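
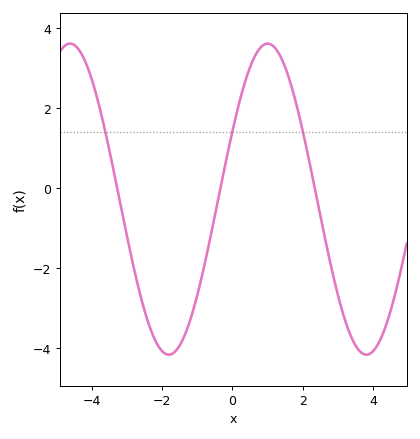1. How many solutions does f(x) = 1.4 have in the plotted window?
3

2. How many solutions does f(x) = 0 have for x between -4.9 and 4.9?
3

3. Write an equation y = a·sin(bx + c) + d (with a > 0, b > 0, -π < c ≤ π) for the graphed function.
y = 3.89sin(1.1x + 0.45) - 0.27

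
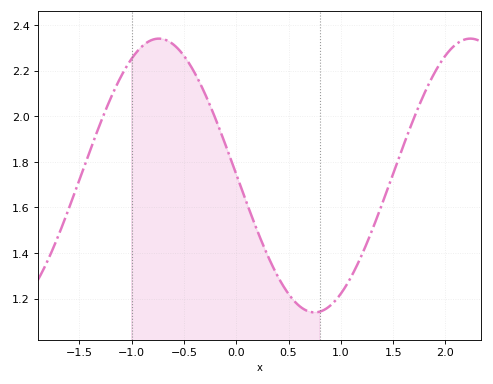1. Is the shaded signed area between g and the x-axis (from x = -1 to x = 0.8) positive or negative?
positive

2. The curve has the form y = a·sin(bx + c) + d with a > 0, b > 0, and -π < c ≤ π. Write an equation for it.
y = 0.6sin(2.11x + 3.13) + 1.74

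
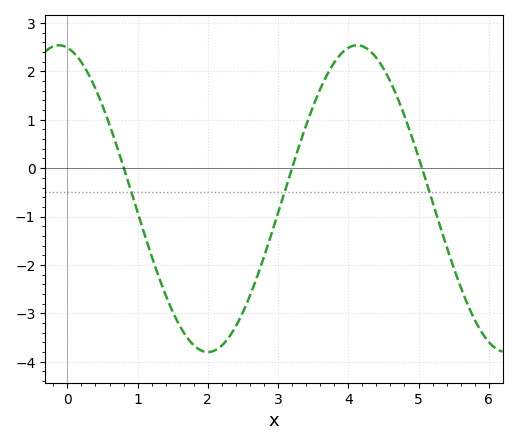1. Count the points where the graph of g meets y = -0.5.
3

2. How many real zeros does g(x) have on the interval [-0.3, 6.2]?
3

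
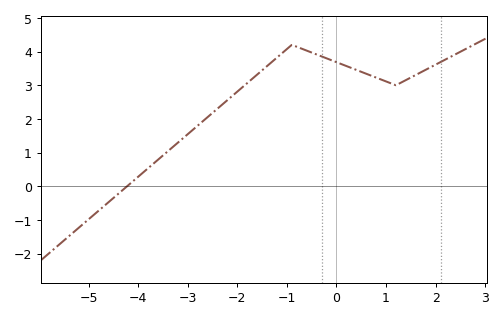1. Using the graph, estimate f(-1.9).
2.94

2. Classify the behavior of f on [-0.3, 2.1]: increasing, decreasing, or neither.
neither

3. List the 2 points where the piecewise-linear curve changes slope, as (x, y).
(-0.9, 4.2); (1.2, 3)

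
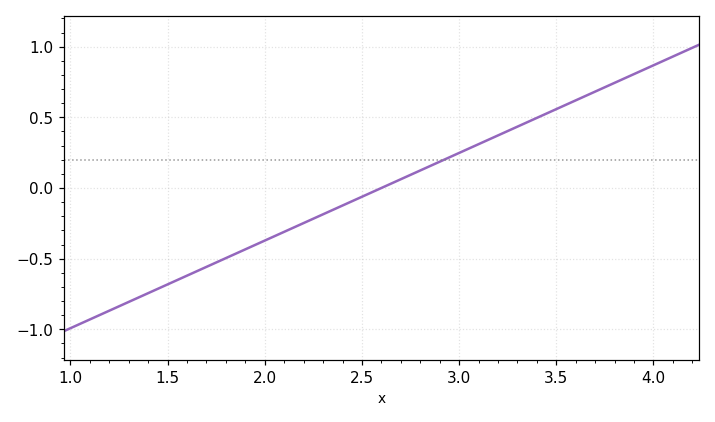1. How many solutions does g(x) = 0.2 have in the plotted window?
1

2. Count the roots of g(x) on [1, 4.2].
1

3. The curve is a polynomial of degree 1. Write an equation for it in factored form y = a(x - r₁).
y = 0.62(x - 2.6)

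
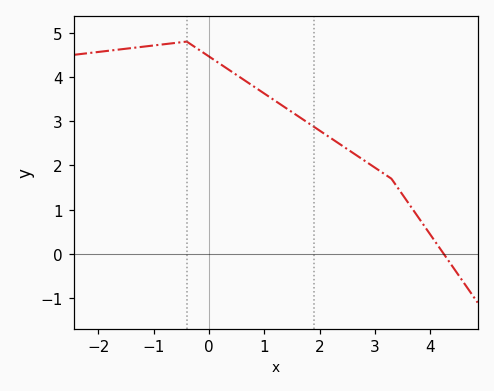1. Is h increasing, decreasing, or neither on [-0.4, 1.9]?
decreasing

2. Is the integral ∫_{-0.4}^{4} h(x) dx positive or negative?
positive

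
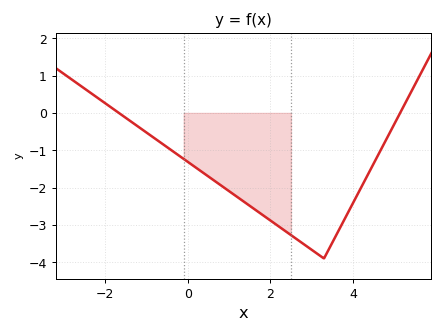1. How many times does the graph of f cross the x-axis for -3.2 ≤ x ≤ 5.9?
2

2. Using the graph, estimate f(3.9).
-2.6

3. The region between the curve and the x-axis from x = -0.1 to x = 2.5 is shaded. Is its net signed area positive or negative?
negative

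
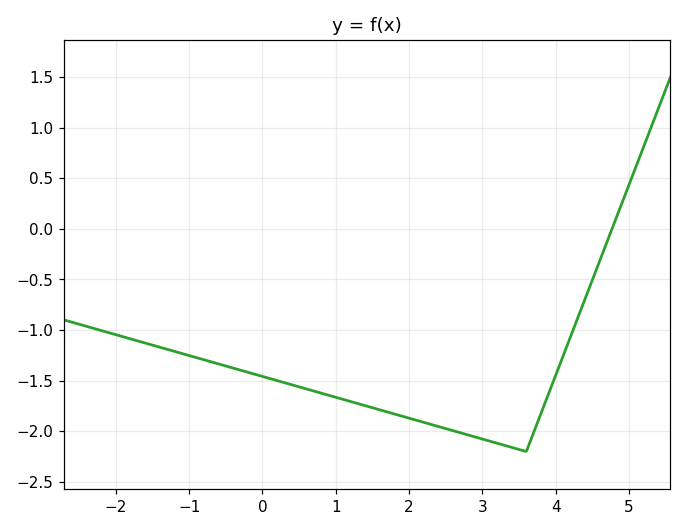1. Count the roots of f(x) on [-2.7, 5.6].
1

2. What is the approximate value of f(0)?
-1.46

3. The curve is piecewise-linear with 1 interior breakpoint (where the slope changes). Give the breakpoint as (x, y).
(3.6, -2.2)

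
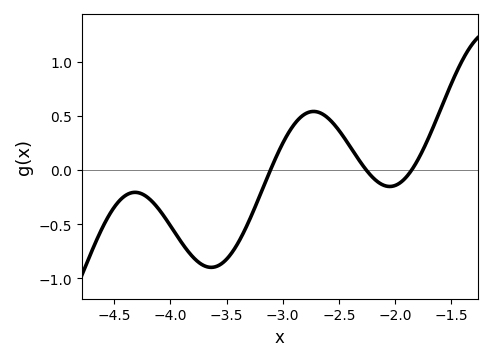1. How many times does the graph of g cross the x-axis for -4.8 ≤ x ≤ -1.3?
3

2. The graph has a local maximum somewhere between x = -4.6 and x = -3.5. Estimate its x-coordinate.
-4.32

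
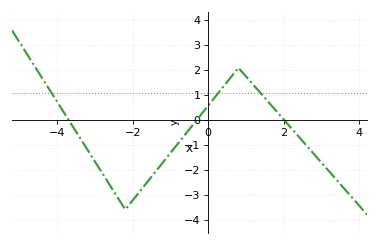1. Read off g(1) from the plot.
1.8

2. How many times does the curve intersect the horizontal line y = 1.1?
3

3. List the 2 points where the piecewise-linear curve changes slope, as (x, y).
(-2.2, -3.6); (0.8, 2.1)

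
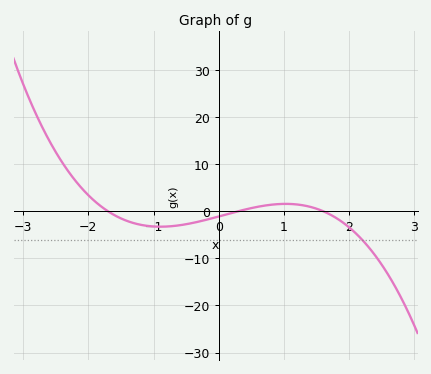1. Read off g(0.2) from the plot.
0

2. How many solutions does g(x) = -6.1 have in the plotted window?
1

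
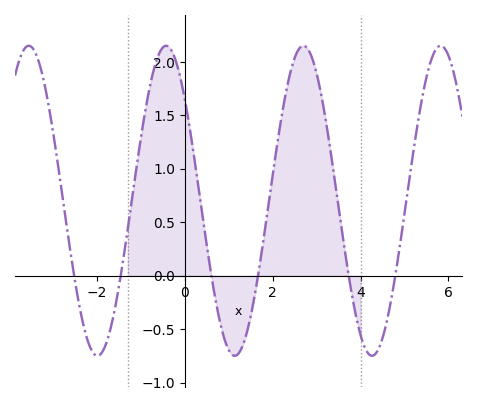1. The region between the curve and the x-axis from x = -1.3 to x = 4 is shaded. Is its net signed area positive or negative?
positive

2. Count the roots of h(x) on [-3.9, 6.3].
6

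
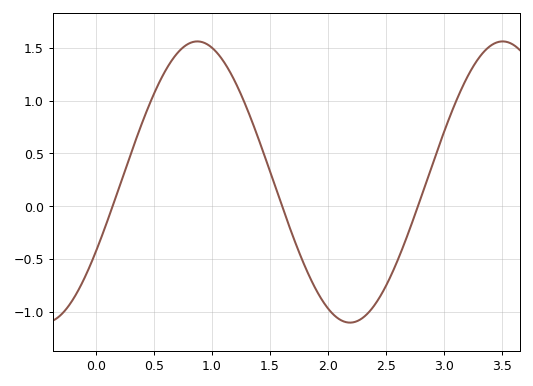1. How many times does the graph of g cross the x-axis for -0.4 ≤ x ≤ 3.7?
3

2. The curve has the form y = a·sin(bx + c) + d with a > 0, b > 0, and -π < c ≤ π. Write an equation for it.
y = 1.33sin(2.39x - 0.522) + 0.23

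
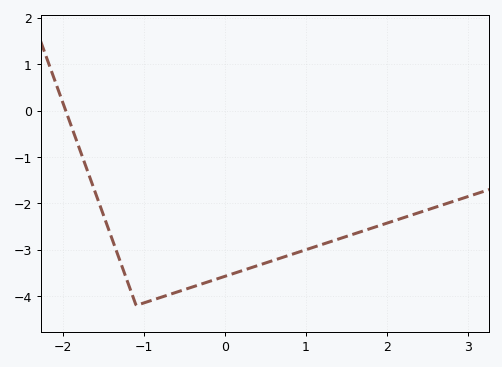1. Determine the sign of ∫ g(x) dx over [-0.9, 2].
negative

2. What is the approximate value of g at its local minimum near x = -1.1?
-4.2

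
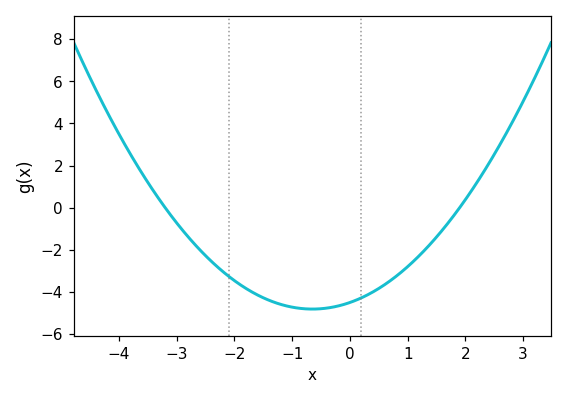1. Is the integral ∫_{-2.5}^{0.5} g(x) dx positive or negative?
negative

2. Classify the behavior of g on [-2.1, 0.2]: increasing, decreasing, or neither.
neither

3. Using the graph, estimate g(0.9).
-3.03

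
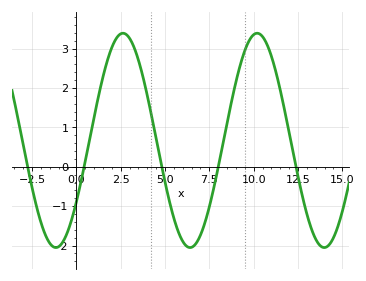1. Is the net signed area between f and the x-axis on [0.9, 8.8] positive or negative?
positive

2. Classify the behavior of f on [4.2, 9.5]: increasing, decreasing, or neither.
neither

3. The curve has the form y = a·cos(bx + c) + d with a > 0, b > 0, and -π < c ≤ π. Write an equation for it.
y = 2.72cos(0.83x - 2.2) + 0.67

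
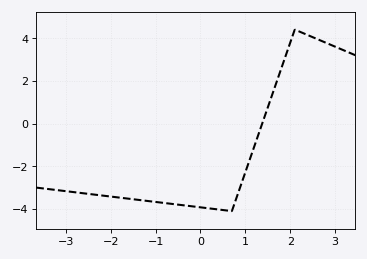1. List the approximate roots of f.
1.4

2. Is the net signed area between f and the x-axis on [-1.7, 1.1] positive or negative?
negative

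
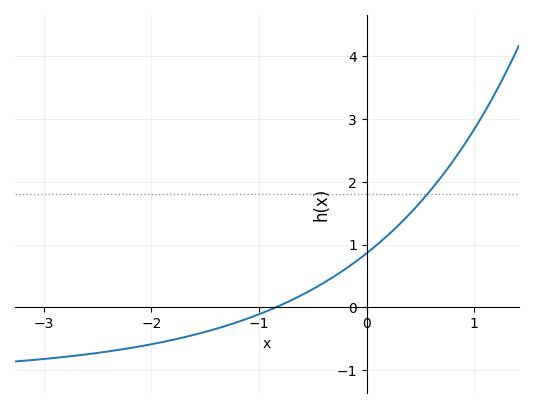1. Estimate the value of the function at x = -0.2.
0.607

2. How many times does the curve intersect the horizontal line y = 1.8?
1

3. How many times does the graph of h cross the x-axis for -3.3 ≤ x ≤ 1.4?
1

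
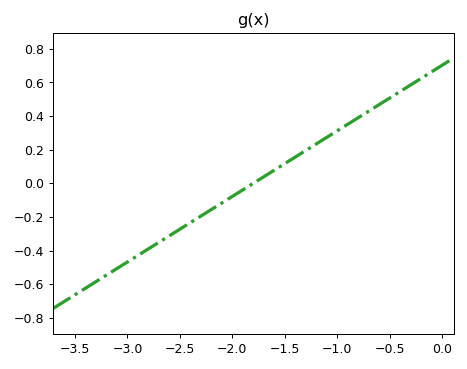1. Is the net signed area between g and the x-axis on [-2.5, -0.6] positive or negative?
positive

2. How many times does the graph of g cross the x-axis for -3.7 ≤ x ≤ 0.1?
1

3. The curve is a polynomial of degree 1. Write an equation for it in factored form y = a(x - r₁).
y = 0.39(x + 1.8)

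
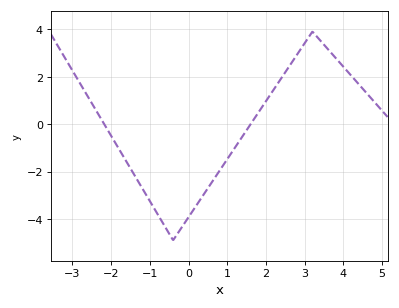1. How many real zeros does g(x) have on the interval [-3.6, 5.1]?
2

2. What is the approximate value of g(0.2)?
-3.43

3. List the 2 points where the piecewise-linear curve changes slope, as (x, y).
(-0.4, -4.9); (3.2, 3.9)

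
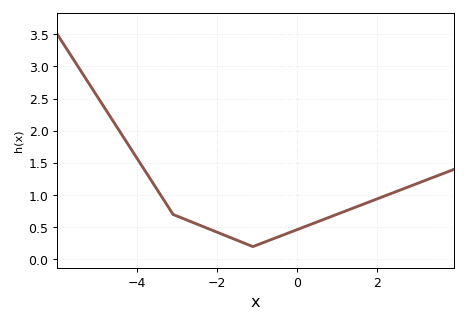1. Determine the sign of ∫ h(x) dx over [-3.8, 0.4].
positive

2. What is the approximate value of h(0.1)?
0.5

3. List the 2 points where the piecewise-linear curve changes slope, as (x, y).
(-3.1, 0.7); (-1.1, 0.2)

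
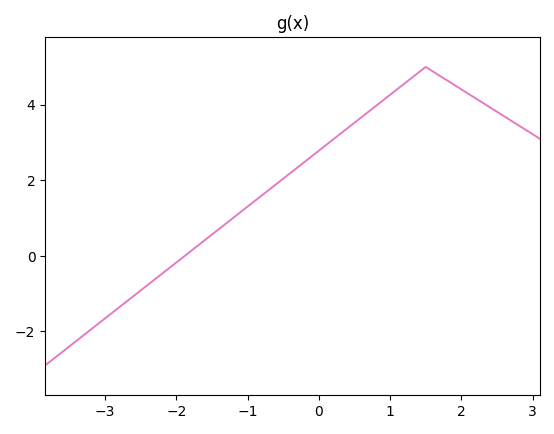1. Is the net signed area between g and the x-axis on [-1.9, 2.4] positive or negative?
positive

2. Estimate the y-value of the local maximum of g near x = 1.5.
5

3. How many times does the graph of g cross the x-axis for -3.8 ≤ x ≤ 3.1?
1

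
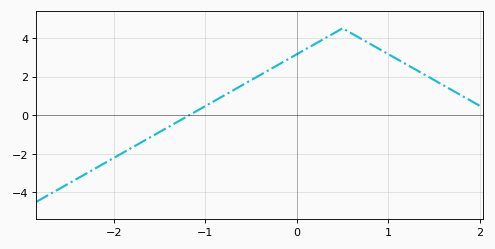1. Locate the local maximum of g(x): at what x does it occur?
0.5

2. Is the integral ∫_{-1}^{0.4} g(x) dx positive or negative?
positive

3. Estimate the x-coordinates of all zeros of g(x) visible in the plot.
-1.17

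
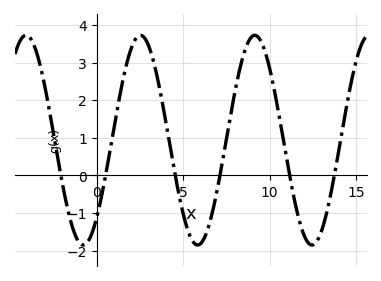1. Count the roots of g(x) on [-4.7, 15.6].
6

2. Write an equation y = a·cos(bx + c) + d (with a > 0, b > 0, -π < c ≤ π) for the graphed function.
y = 2.79cos(0.95x - 2.4) + 0.94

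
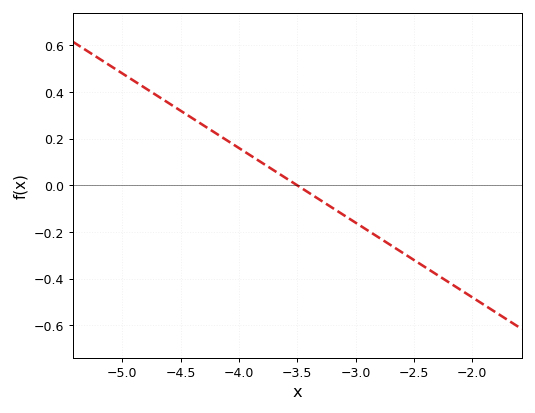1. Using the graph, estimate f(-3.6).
0.032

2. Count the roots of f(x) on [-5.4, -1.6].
1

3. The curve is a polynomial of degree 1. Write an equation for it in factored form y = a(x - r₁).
y = -0.32(x + 3.5)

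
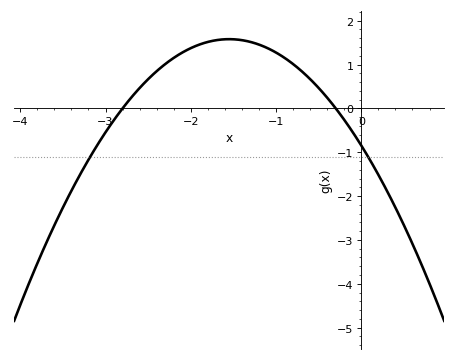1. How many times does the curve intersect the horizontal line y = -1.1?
2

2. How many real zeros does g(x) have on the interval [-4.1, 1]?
2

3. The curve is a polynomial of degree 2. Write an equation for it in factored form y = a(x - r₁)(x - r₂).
y = -1.01(x + 2.8)(x + 0.3)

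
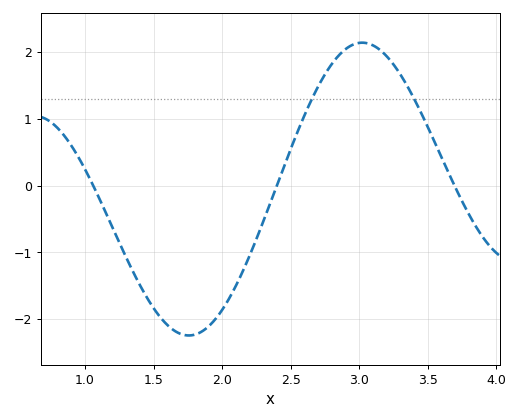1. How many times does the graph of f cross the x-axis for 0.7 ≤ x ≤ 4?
3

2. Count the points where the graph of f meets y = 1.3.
2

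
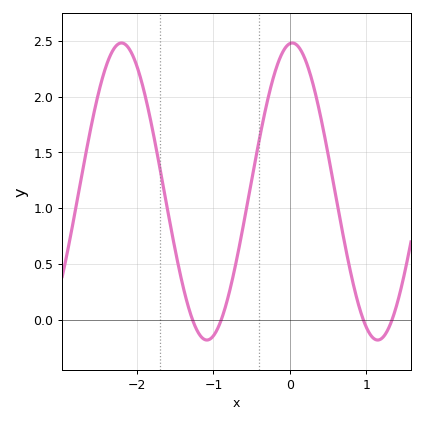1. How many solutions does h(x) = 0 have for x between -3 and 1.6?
4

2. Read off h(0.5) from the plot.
1.49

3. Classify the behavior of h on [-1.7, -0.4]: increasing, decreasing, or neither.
neither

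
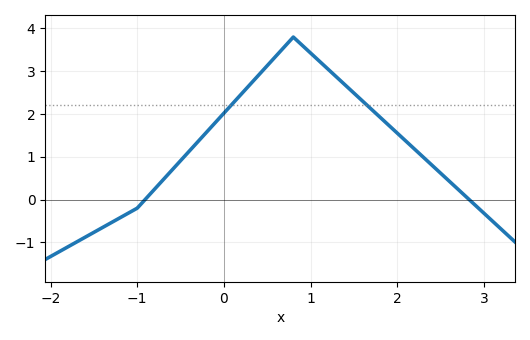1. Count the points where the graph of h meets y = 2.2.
2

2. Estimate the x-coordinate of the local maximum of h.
0.8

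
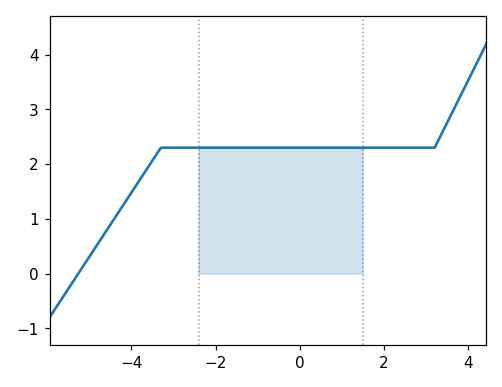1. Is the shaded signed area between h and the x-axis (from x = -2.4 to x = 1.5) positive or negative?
positive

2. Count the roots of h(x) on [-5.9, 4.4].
1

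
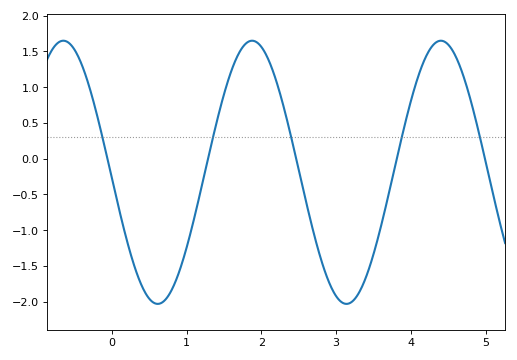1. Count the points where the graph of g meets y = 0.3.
5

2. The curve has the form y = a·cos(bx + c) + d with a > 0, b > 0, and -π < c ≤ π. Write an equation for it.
y = 1.84cos(2.5x + 1.6) - 0.19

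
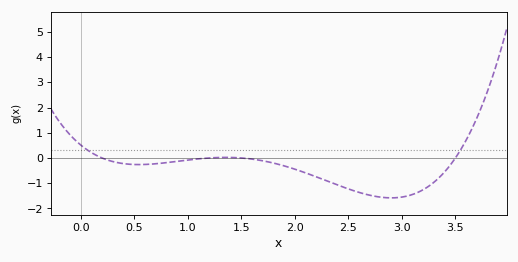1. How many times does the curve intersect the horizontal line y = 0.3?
2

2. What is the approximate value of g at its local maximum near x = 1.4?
0.023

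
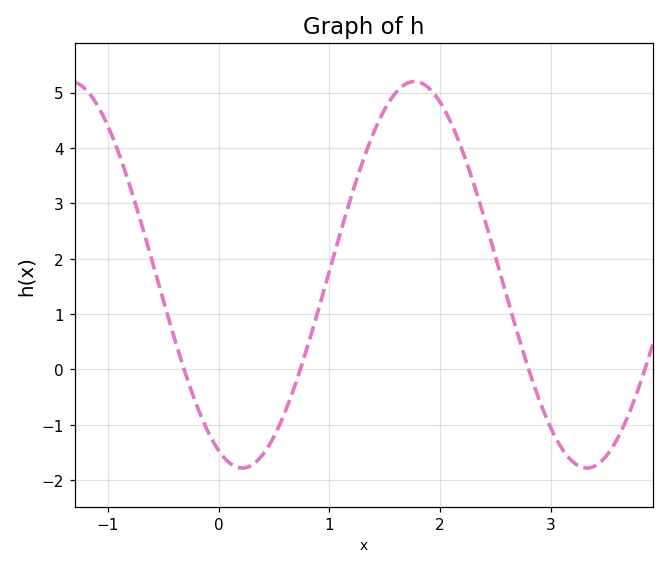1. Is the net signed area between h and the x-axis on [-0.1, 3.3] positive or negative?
positive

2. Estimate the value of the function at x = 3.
-1.06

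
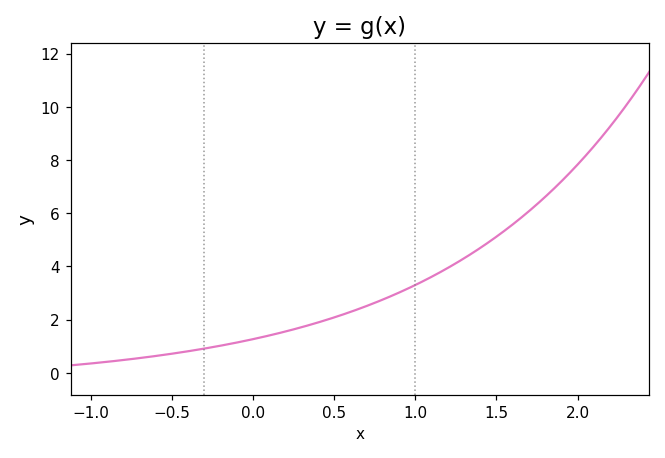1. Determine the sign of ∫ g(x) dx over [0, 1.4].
positive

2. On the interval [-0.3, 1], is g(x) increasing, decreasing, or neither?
increasing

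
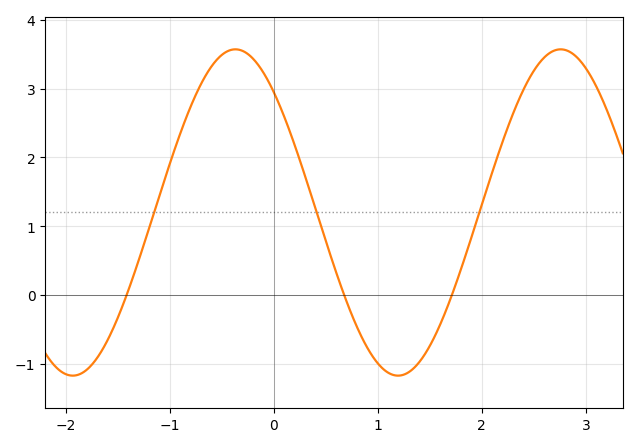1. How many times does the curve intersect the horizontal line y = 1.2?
3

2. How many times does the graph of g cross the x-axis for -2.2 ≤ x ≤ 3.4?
3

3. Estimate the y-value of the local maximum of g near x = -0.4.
3.57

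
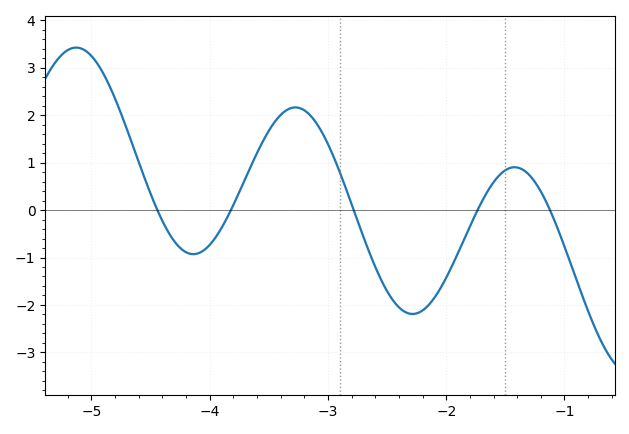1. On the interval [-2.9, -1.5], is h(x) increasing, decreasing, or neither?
neither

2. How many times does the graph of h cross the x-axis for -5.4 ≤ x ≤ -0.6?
5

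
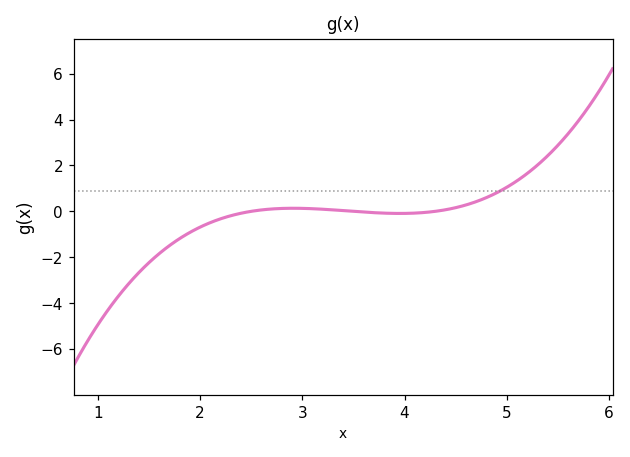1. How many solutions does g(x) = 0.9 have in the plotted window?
1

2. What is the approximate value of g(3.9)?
0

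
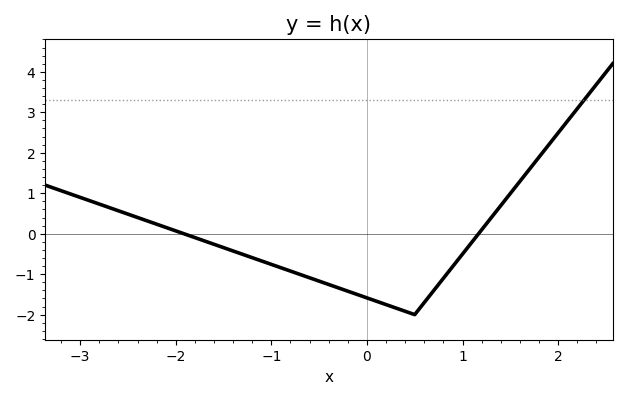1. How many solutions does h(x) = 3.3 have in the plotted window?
1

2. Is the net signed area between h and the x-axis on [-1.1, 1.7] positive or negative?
negative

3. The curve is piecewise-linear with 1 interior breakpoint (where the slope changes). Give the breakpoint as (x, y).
(0.5, -2)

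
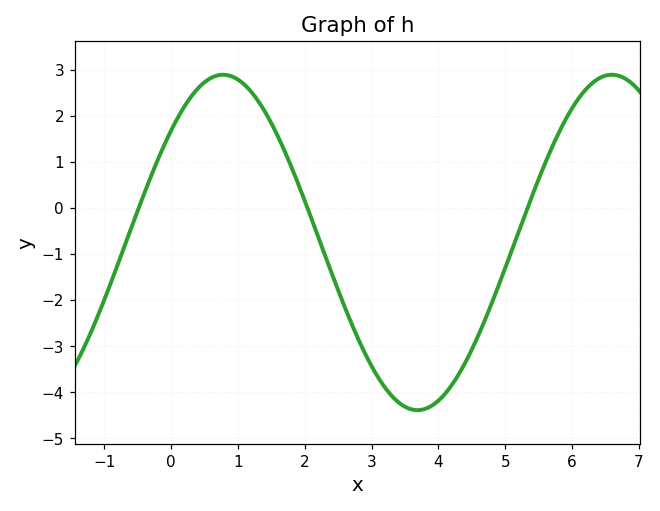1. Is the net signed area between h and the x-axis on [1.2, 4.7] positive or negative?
negative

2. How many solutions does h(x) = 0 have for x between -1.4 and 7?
3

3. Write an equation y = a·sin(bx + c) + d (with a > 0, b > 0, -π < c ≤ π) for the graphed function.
y = 3.64sin(1.08x + 0.73) - 0.75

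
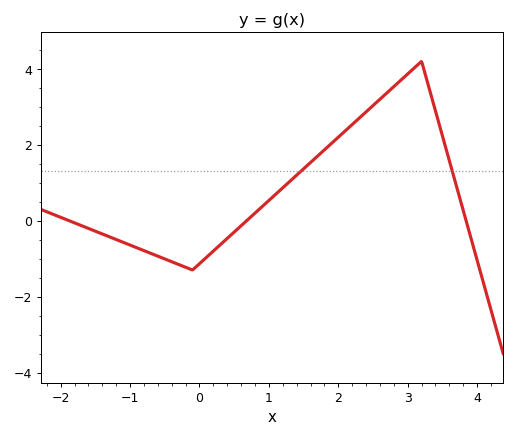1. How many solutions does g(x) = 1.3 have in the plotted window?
2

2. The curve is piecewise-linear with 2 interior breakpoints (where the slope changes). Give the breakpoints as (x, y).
(-0.1, -1.3); (3.2, 4.2)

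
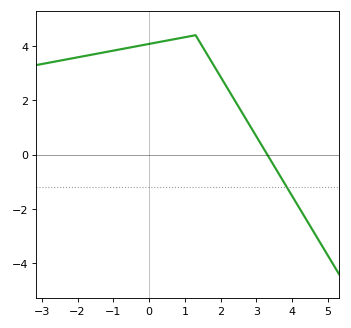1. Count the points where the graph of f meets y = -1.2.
1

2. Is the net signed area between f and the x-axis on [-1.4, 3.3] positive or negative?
positive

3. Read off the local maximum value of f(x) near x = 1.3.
4.4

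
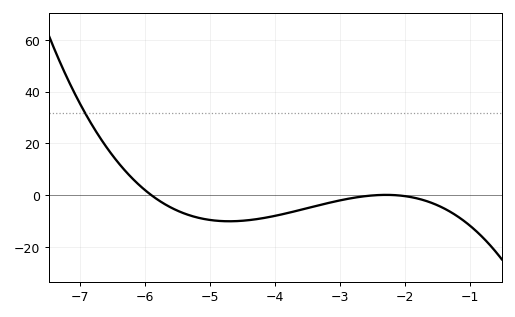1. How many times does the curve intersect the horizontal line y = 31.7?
1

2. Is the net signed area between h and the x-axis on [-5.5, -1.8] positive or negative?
negative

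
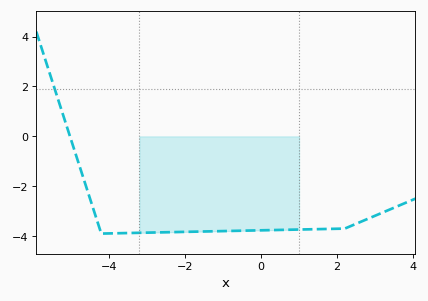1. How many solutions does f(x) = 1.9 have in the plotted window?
1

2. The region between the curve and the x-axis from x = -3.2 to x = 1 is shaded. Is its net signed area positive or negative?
negative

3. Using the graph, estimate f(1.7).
-3.8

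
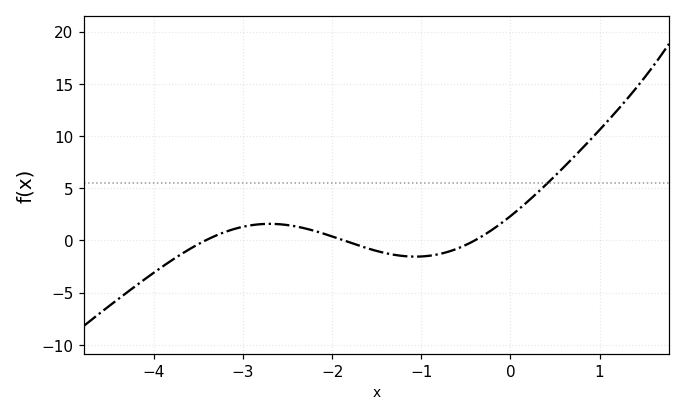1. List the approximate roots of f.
-3.4, -1.9, -0.4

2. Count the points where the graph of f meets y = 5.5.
1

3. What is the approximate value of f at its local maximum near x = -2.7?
1.5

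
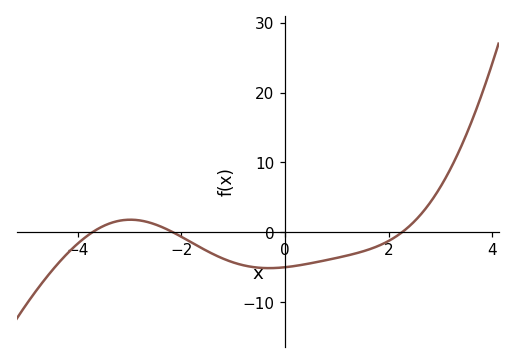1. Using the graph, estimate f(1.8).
-2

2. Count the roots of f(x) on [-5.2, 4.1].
3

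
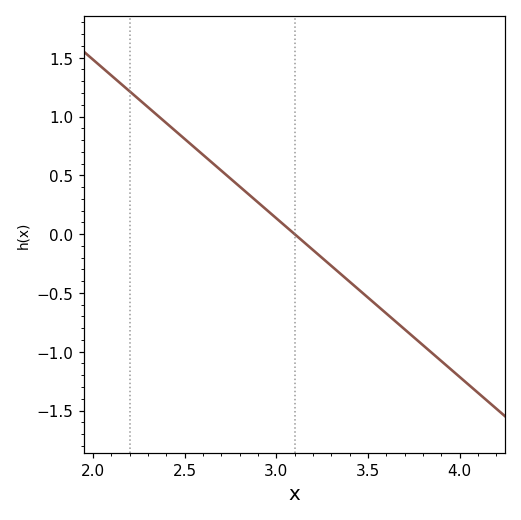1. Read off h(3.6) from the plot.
-0.675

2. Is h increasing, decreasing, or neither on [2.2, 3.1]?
decreasing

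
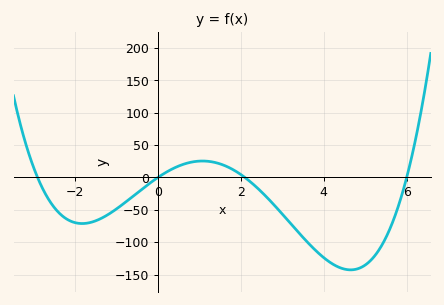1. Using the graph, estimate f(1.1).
25.4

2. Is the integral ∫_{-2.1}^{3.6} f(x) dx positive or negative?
negative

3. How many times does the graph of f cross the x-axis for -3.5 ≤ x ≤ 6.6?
4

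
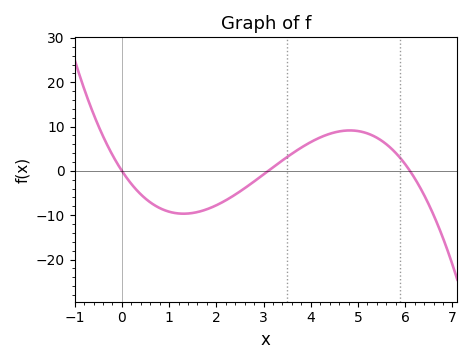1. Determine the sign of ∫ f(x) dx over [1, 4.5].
negative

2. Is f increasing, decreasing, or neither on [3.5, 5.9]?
neither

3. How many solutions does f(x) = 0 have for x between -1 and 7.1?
3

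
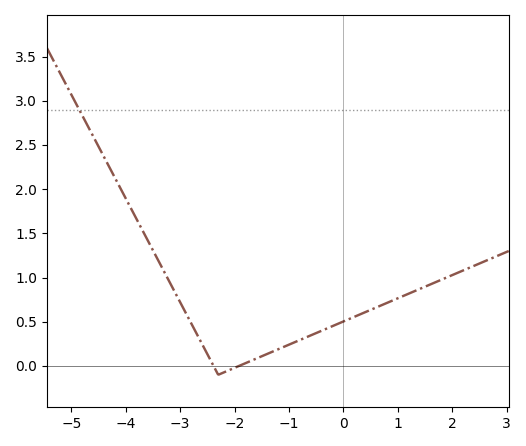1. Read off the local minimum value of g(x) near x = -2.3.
-0.1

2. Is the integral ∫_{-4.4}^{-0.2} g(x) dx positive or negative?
positive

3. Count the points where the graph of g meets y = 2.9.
1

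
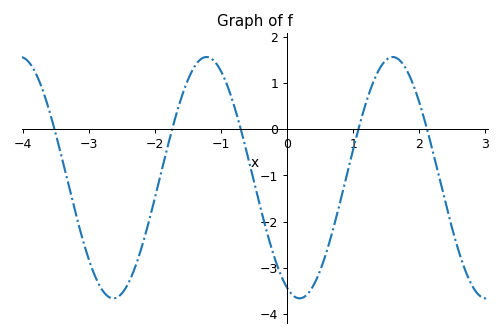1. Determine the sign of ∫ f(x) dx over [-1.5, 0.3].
negative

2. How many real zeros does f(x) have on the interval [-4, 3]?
5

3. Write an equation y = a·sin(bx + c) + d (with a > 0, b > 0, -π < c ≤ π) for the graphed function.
y = 2.61sin(2.23x - 1.99) - 1.05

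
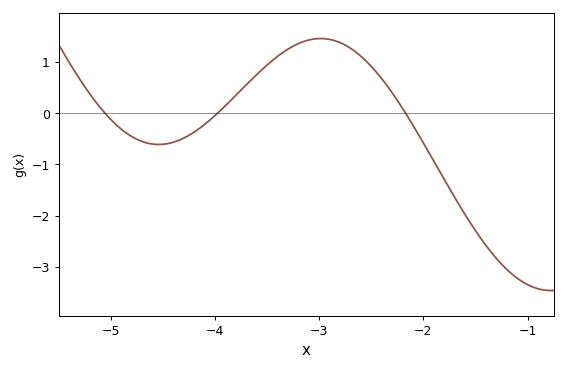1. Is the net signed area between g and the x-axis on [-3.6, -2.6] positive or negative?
positive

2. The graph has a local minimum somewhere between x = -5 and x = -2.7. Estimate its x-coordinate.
-4.5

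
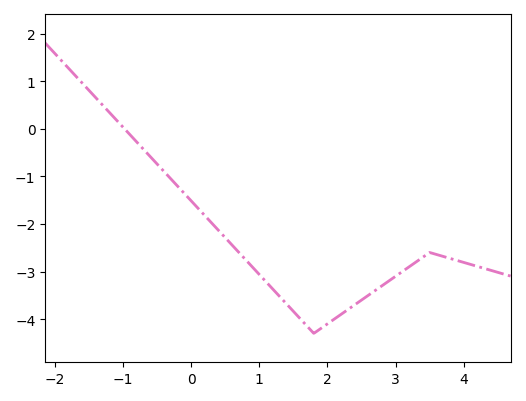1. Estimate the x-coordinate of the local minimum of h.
1.8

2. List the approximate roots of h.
-1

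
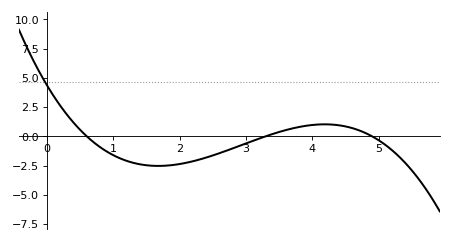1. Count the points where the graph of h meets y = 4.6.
1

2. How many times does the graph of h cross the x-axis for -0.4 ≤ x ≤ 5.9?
3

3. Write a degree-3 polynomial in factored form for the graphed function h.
y = -0.45(x - 0.6)(x - 3.3)(x - 4.9)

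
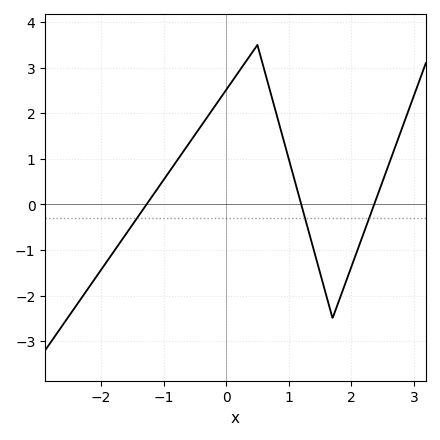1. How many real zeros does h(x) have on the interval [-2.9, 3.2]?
3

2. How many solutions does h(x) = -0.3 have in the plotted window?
3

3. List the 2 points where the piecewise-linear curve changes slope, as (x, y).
(0.5, 3.5); (1.7, -2.5)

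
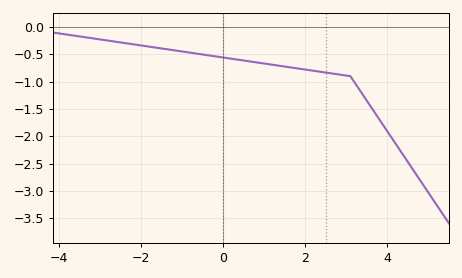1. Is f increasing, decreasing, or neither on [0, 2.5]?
decreasing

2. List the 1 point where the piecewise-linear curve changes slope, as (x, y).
(3.1, -0.9)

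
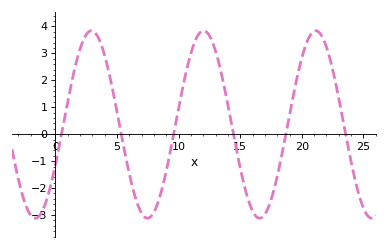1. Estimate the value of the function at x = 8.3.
-2.56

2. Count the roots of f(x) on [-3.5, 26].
6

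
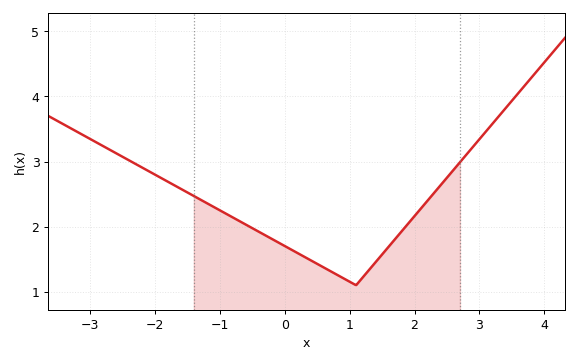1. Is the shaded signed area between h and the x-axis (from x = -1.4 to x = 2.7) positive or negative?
positive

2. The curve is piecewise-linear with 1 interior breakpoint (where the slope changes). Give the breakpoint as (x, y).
(1.1, 1.1)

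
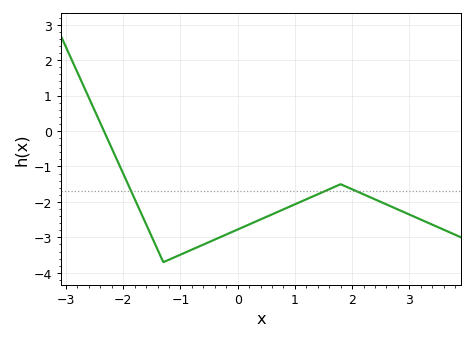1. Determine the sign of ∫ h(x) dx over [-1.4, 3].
negative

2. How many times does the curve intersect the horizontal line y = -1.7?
3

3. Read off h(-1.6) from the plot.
-2.6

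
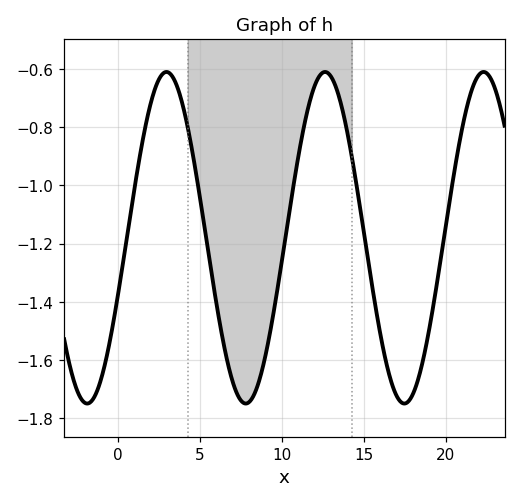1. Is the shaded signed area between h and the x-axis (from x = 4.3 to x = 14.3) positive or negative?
negative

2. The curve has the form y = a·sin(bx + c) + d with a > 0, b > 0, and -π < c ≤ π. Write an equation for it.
y = 0.57sin(0.65x - 0.36) - 1.18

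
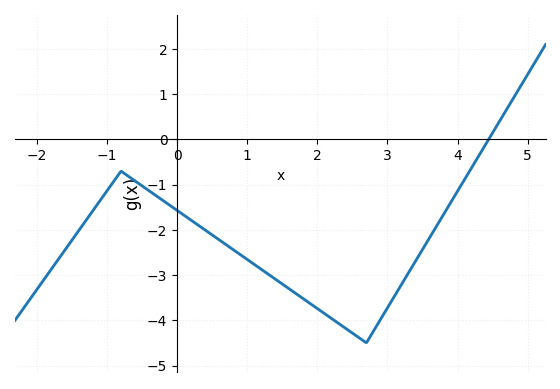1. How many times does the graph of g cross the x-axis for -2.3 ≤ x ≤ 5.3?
1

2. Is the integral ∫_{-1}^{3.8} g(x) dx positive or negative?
negative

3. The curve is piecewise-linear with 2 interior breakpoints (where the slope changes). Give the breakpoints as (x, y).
(-0.8, -0.7); (2.7, -4.5)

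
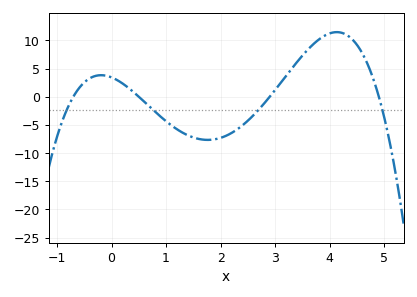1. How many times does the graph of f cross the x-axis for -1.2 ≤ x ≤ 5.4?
4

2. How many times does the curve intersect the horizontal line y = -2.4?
4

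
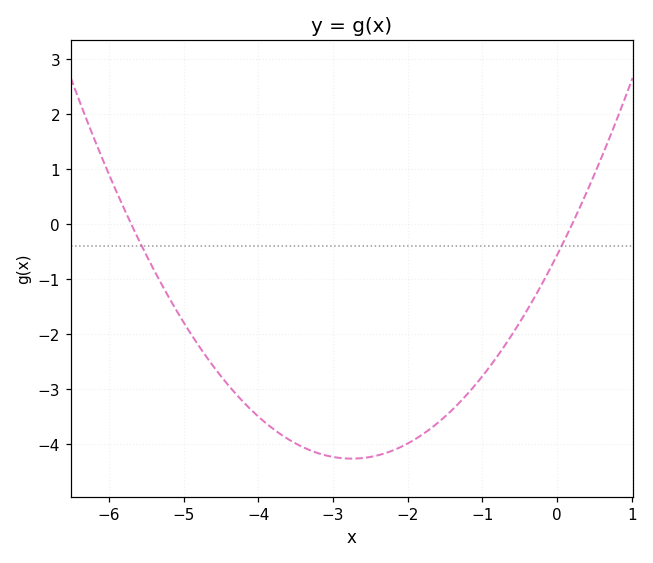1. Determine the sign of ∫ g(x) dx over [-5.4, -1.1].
negative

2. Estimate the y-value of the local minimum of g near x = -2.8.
-4.3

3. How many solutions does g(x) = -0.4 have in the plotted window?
2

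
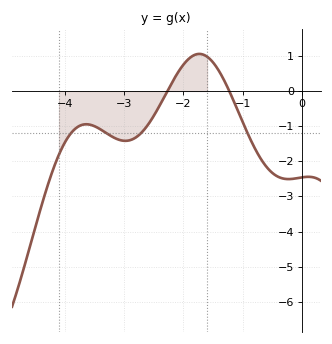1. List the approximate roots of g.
-2.3, -1.2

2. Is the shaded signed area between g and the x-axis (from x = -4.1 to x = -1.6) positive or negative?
negative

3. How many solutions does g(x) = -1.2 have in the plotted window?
4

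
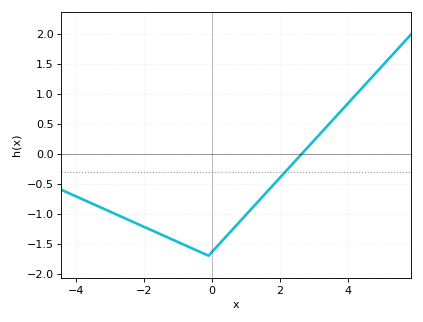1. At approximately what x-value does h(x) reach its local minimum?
-0.099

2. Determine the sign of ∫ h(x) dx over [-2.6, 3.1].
negative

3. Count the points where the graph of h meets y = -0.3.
1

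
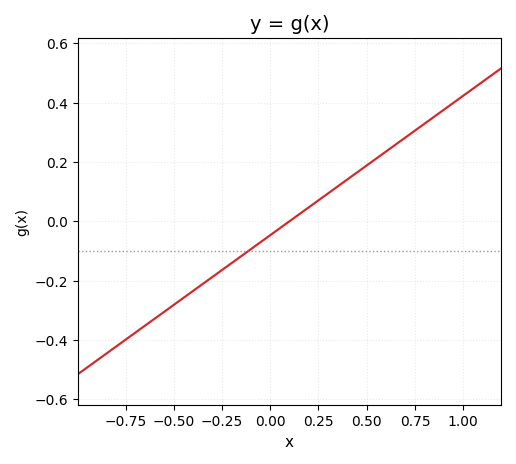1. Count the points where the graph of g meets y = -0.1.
1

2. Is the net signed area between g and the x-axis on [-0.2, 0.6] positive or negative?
positive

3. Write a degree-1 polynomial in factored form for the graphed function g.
y = 0.47(x - 0.1)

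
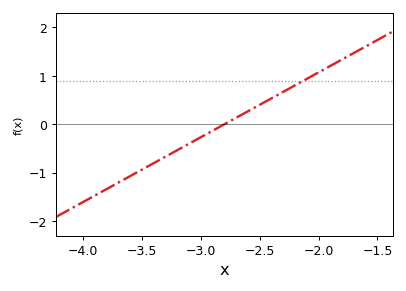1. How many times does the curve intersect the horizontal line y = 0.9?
1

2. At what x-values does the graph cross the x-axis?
-2.8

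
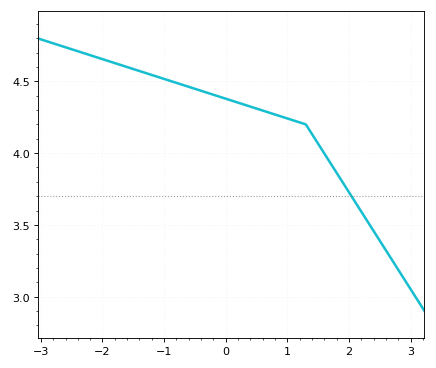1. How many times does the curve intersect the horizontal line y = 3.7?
1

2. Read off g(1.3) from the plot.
4.2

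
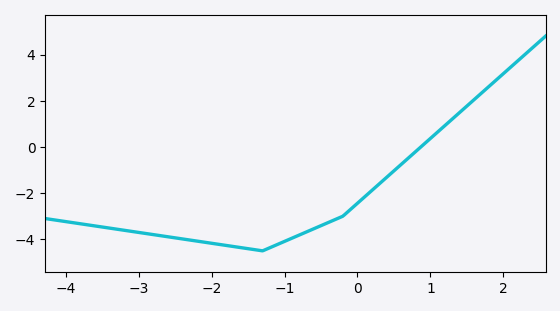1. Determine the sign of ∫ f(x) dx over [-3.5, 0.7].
negative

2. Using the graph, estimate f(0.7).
-0.4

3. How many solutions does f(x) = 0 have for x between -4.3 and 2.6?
1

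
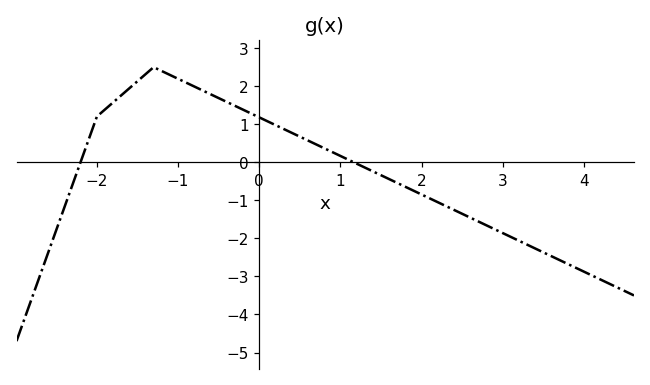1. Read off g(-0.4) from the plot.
1.59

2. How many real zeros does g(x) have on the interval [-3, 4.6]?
2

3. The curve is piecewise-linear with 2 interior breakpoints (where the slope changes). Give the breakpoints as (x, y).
(-2, 1.2); (-1.3, 2.5)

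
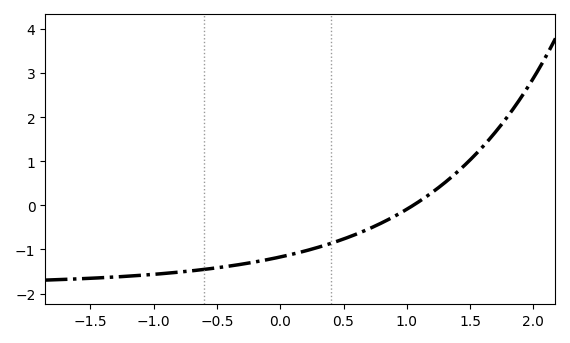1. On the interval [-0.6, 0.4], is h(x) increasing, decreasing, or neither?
increasing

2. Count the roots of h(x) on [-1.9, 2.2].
1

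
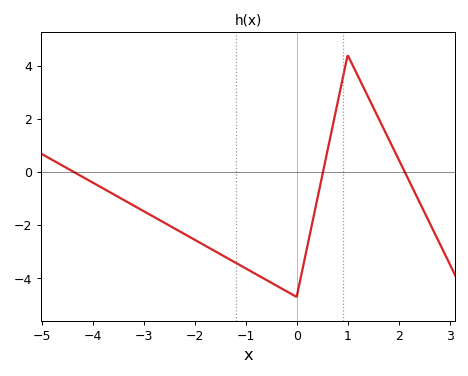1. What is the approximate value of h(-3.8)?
-0.616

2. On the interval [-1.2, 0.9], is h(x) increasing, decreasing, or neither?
neither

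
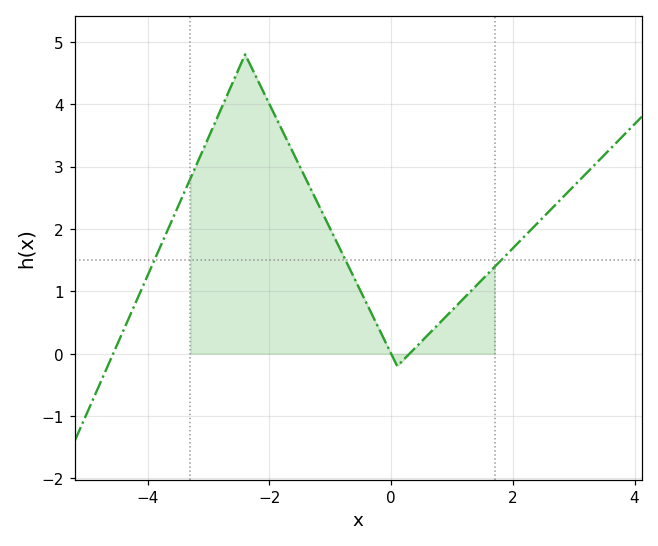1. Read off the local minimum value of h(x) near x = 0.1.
-0.197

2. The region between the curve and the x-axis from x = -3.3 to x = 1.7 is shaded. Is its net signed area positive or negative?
positive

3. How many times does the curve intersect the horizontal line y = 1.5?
3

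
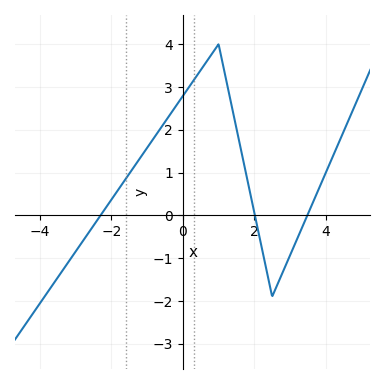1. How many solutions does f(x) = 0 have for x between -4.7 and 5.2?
3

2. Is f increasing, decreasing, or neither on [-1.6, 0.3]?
increasing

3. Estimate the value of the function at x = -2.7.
-0.477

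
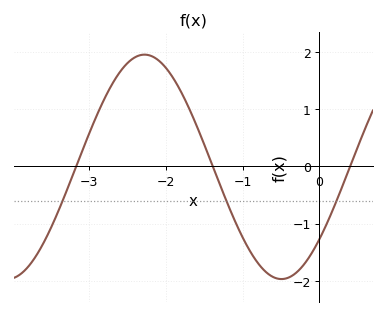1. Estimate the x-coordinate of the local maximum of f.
-2.28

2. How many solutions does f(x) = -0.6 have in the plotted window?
3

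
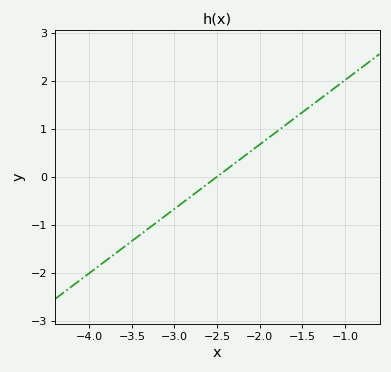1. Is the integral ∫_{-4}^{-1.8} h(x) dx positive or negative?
negative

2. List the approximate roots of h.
-2.5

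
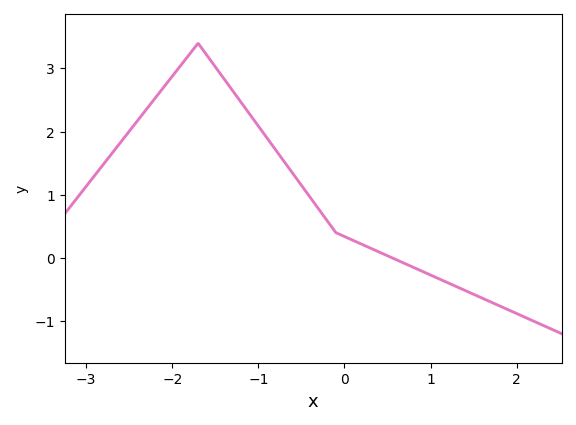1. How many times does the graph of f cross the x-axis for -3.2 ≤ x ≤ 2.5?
1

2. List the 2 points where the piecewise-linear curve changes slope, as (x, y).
(-1.7, 3.4); (-0.1, 0.4)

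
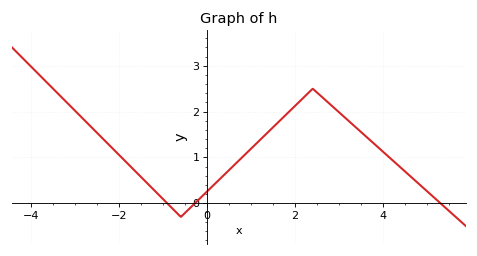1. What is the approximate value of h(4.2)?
0.951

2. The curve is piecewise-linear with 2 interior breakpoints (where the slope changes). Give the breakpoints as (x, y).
(-0.6, -0.3); (2.4, 2.5)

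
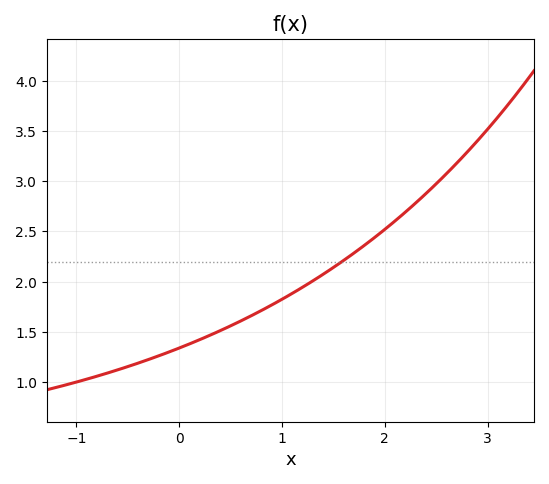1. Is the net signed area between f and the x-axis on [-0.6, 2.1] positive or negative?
positive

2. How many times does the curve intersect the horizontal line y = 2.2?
1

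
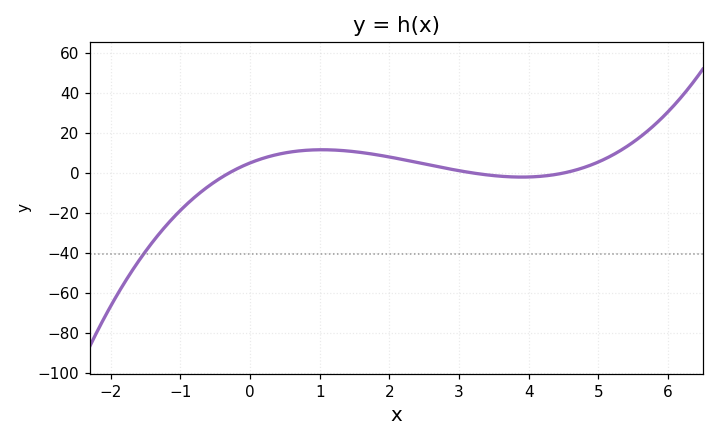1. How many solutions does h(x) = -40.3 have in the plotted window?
1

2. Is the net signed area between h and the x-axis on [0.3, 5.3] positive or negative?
positive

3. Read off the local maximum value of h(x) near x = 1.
12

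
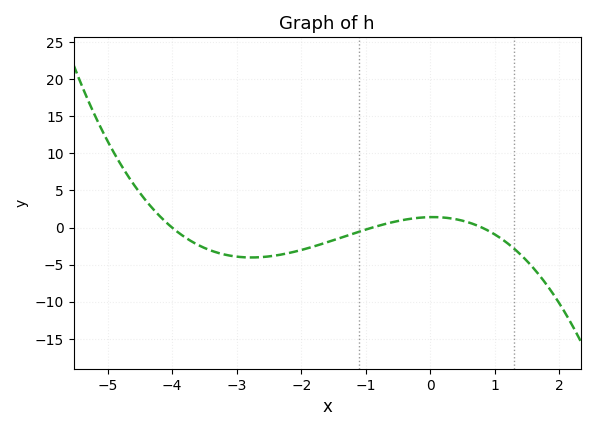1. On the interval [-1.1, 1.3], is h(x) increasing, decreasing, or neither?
neither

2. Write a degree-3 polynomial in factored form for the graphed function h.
y = -0.49(x + 4)(x + 0.9)(x - 0.8)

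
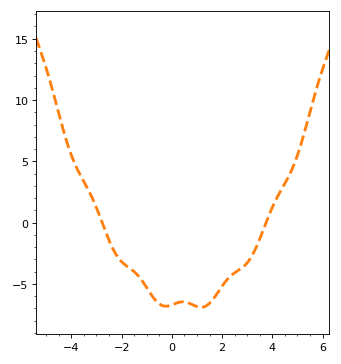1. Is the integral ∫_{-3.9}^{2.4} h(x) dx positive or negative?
negative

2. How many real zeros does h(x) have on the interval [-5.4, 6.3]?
2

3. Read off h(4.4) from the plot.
3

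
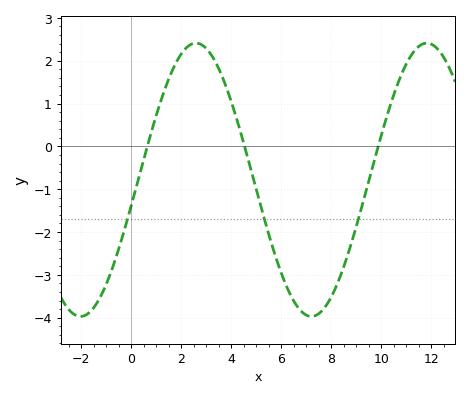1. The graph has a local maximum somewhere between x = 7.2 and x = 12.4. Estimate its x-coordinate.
11.8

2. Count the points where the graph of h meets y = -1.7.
3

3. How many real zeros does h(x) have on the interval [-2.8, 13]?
3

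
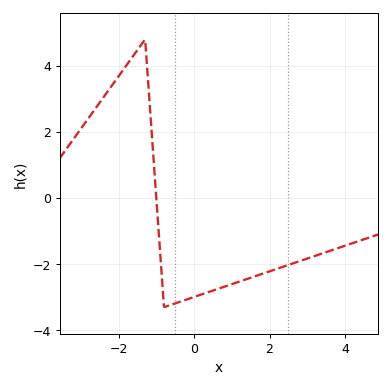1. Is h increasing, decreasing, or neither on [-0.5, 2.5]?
increasing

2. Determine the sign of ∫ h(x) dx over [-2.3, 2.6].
negative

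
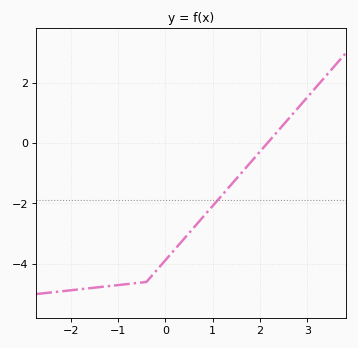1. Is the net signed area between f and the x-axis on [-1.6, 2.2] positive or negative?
negative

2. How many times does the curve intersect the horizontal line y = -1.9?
1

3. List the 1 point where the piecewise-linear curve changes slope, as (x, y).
(-0.4, -4.6)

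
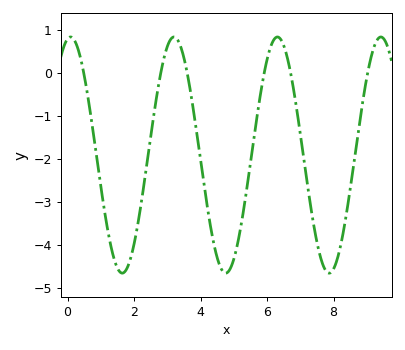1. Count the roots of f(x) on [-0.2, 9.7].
6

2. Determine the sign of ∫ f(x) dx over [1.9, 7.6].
negative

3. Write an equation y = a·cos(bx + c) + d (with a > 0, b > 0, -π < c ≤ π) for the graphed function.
y = 2.75cos(2x - 0.18) - 1.91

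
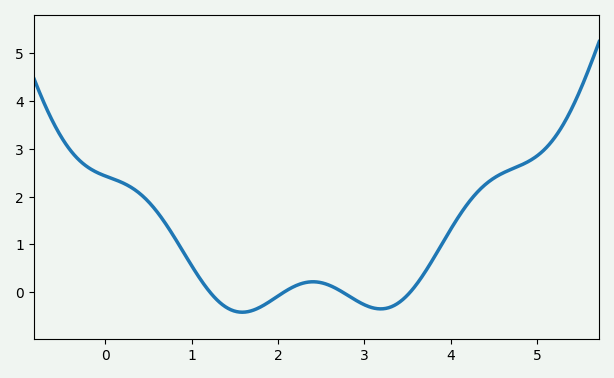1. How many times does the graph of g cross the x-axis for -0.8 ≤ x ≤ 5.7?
4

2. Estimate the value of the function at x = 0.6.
1.7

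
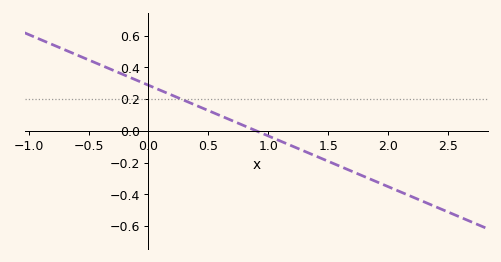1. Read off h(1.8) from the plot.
-0.288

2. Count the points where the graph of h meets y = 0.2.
1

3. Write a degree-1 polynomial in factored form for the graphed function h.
y = -0.32(x - 0.9)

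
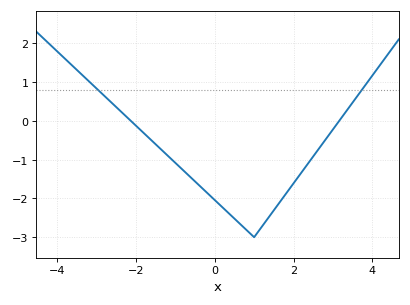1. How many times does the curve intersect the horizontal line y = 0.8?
2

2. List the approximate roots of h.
-2.2, 3.2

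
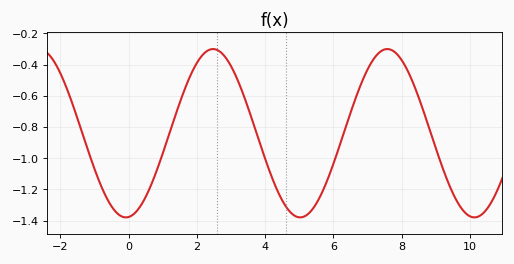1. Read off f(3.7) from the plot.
-0.8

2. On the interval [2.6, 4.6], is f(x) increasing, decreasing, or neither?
decreasing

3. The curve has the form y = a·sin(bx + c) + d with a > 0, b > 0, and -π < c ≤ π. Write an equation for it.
y = 0.54sin(1.2x - 1.5) - 0.84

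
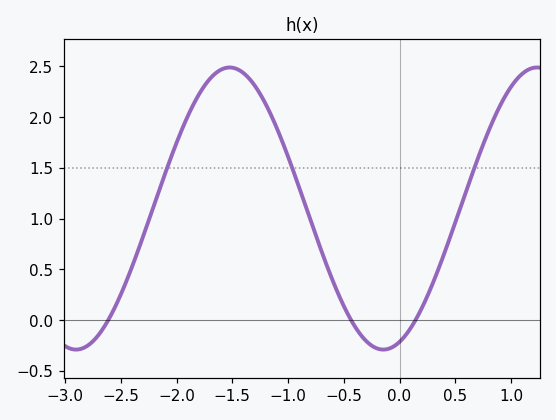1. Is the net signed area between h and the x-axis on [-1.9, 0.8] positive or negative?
positive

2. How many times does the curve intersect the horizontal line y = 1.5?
3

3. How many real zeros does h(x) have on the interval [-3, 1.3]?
3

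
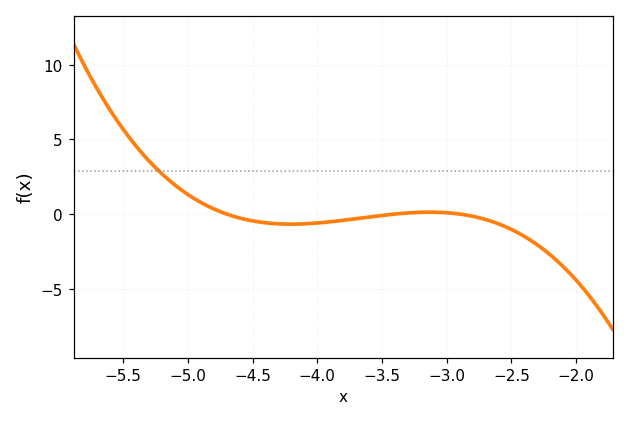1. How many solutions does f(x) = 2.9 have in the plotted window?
1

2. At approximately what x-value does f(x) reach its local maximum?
-3.13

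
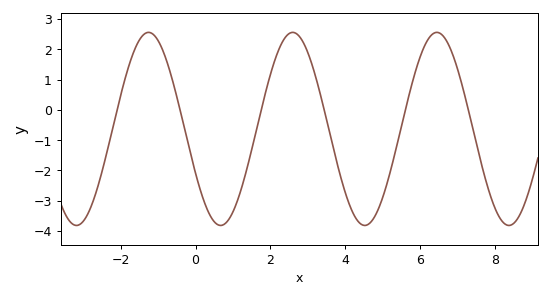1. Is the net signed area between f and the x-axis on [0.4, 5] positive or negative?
negative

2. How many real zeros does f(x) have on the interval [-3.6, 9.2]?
6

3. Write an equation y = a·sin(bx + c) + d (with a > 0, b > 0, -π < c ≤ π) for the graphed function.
y = 3.19sin(1.63x - 2.66) - 0.63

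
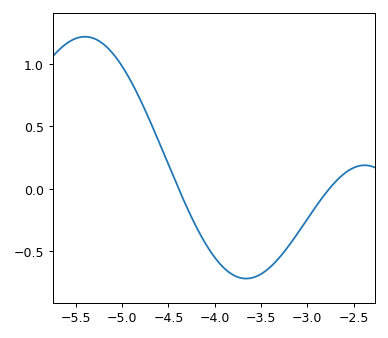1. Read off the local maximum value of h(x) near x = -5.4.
1.21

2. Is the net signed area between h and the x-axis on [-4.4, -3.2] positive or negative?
negative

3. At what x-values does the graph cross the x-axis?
-4.39, -2.76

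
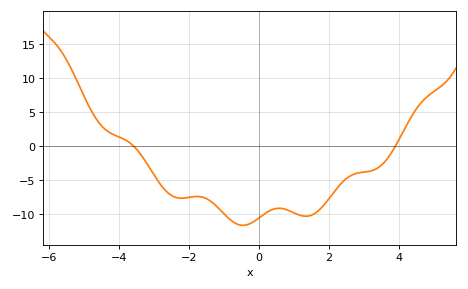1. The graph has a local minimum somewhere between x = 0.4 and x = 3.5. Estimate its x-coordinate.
1.4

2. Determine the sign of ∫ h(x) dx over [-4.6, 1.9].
negative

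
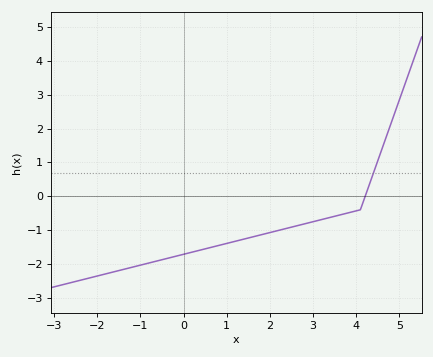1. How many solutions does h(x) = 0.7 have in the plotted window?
1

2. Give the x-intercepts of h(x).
4.2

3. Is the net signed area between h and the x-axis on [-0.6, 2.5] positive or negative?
negative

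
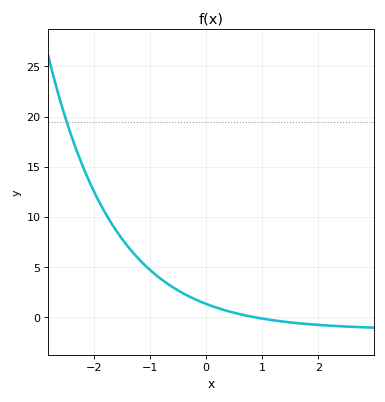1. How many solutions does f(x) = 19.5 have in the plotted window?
1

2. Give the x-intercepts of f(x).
0.834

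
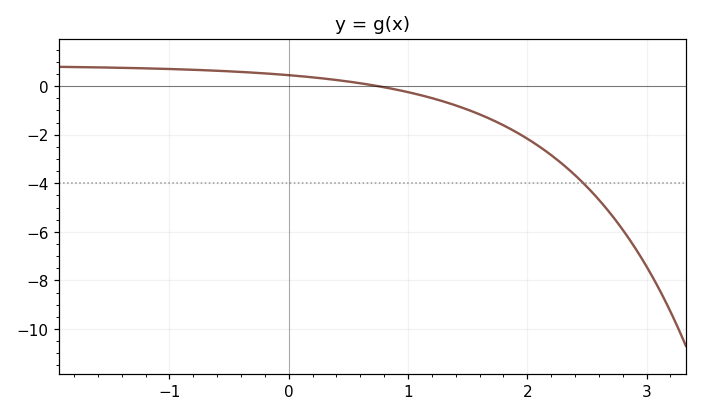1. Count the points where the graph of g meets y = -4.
1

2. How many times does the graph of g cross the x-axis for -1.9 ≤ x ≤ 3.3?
1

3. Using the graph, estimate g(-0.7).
0.6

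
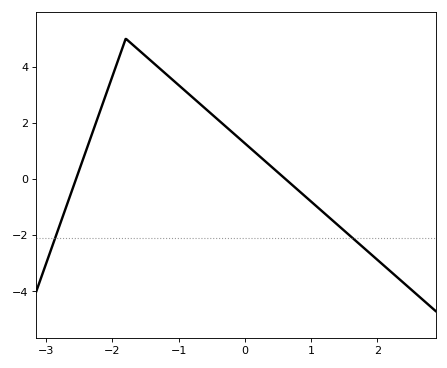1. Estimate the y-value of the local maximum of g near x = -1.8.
5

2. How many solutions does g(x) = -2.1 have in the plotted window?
2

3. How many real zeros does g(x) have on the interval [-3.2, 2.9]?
2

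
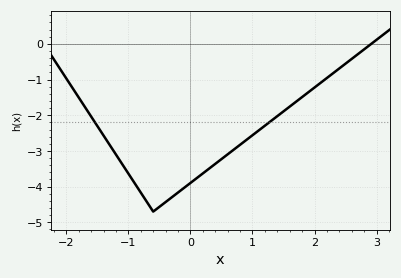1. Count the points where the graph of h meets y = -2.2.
2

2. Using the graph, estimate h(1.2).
-2.3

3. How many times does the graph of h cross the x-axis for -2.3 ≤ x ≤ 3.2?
1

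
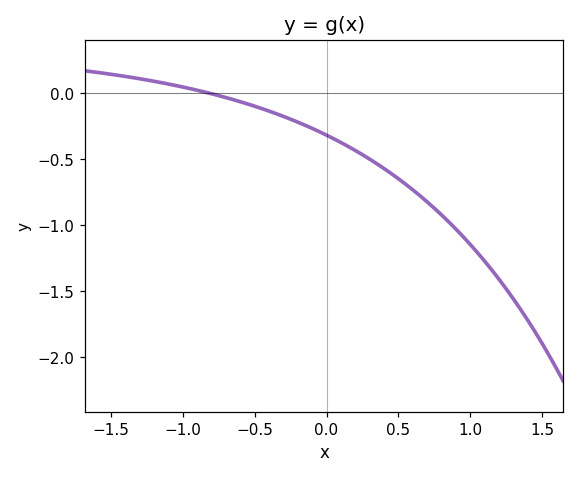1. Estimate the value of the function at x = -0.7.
-0.05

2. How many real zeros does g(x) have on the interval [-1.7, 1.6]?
1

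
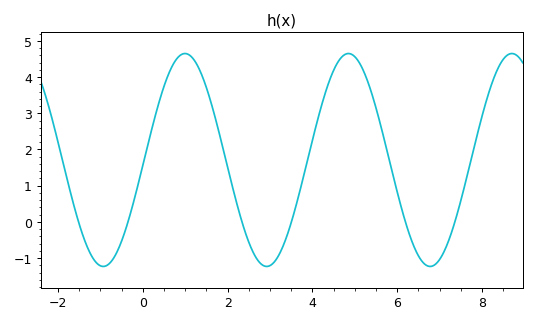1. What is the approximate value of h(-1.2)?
-0.956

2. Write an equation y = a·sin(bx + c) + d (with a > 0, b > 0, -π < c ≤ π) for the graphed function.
y = 2.94sin(1.63x - 0.05) + 1.71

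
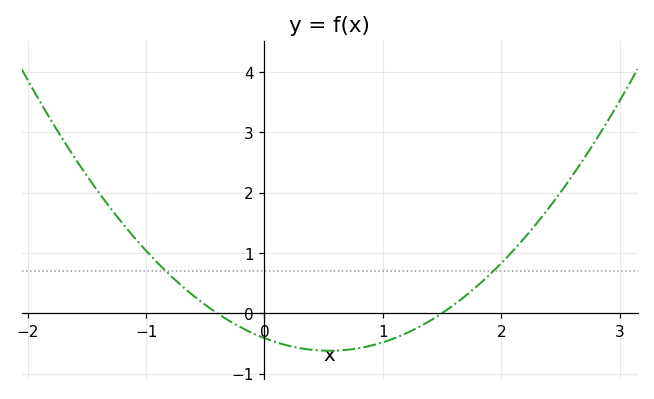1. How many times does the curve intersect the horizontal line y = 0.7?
2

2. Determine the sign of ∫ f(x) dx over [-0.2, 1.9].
negative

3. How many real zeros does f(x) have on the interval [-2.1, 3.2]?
2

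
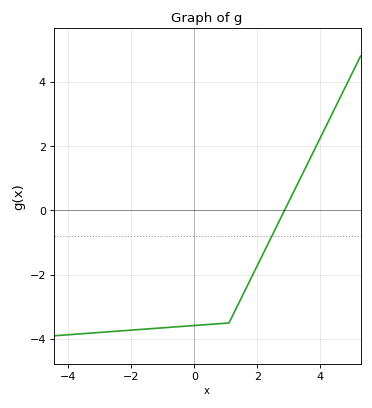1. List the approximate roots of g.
2.86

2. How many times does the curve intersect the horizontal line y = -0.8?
1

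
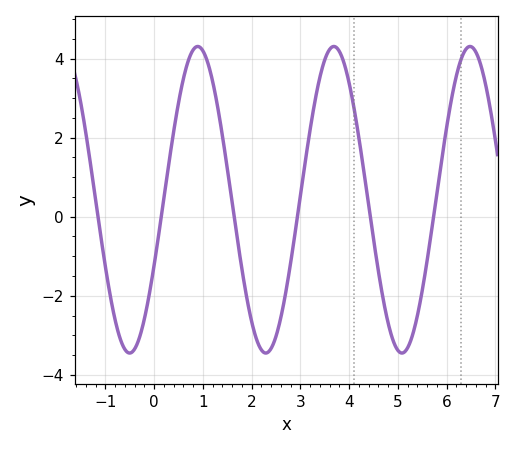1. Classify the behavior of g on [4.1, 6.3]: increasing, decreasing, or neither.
neither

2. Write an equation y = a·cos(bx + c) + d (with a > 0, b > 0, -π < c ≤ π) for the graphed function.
y = 3.88cos(2.25x - 2.01) + 0.43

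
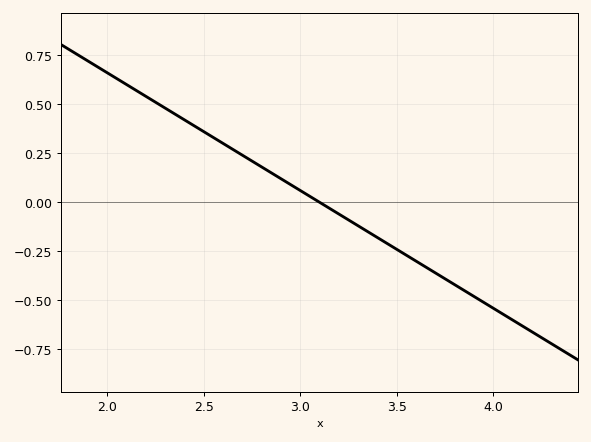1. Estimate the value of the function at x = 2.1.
0.6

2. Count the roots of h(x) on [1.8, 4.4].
1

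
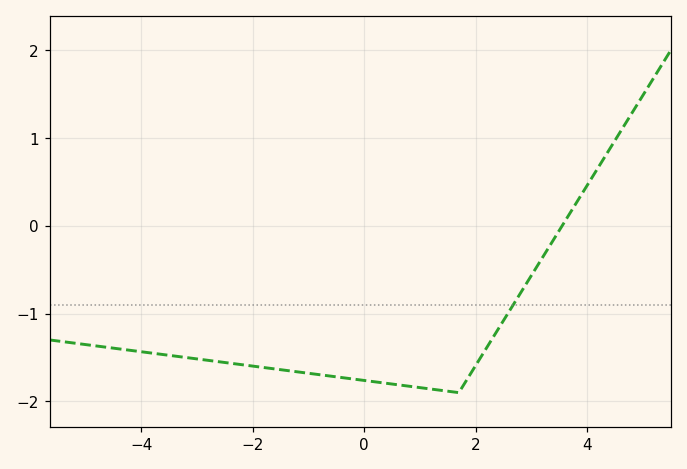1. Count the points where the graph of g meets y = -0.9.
1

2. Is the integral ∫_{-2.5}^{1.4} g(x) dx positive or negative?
negative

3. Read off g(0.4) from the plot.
-1.8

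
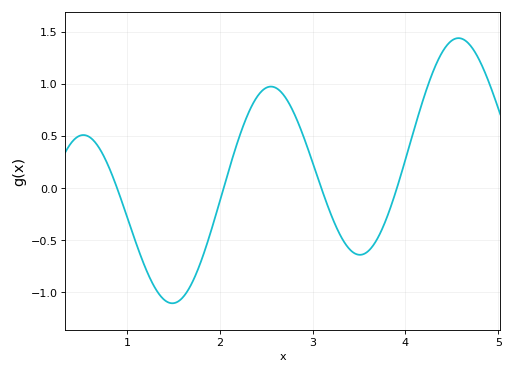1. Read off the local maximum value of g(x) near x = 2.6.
0.975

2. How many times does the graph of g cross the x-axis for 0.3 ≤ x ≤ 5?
4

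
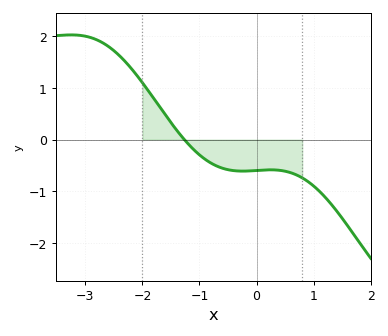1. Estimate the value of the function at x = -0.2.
-0.6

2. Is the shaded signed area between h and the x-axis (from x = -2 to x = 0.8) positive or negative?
negative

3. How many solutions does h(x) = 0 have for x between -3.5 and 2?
1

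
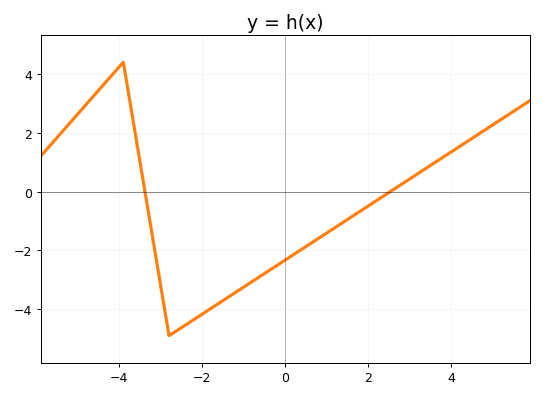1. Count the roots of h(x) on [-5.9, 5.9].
2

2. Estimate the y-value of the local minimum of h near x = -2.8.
-4.8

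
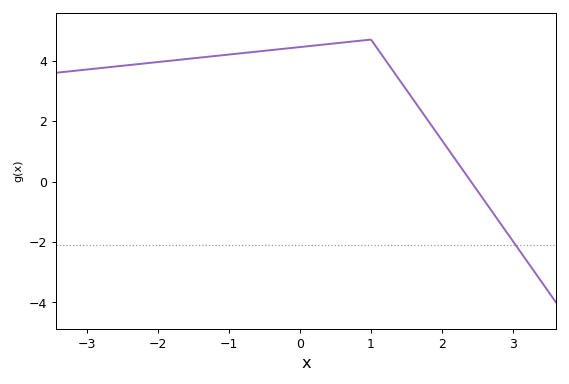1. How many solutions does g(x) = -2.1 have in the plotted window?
1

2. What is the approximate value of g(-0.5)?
4.33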